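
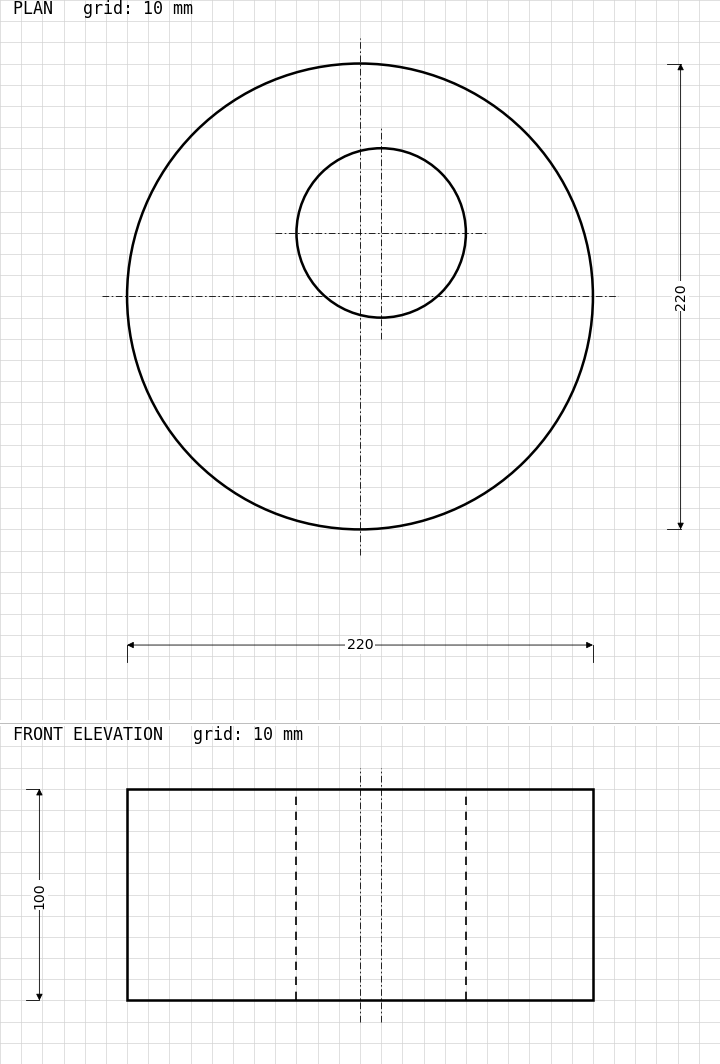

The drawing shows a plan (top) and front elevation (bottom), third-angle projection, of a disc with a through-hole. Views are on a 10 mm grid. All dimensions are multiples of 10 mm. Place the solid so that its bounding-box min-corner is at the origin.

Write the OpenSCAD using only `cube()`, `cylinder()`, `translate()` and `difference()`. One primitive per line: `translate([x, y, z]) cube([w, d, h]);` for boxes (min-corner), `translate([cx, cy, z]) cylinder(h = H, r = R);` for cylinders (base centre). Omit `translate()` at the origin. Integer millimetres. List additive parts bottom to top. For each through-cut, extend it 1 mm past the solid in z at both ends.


difference() {
  translate([110, 110, 0]) cylinder(h = 100, r = 110);
  translate([120, 140, -1]) cylinder(h = 102, r = 40);
}


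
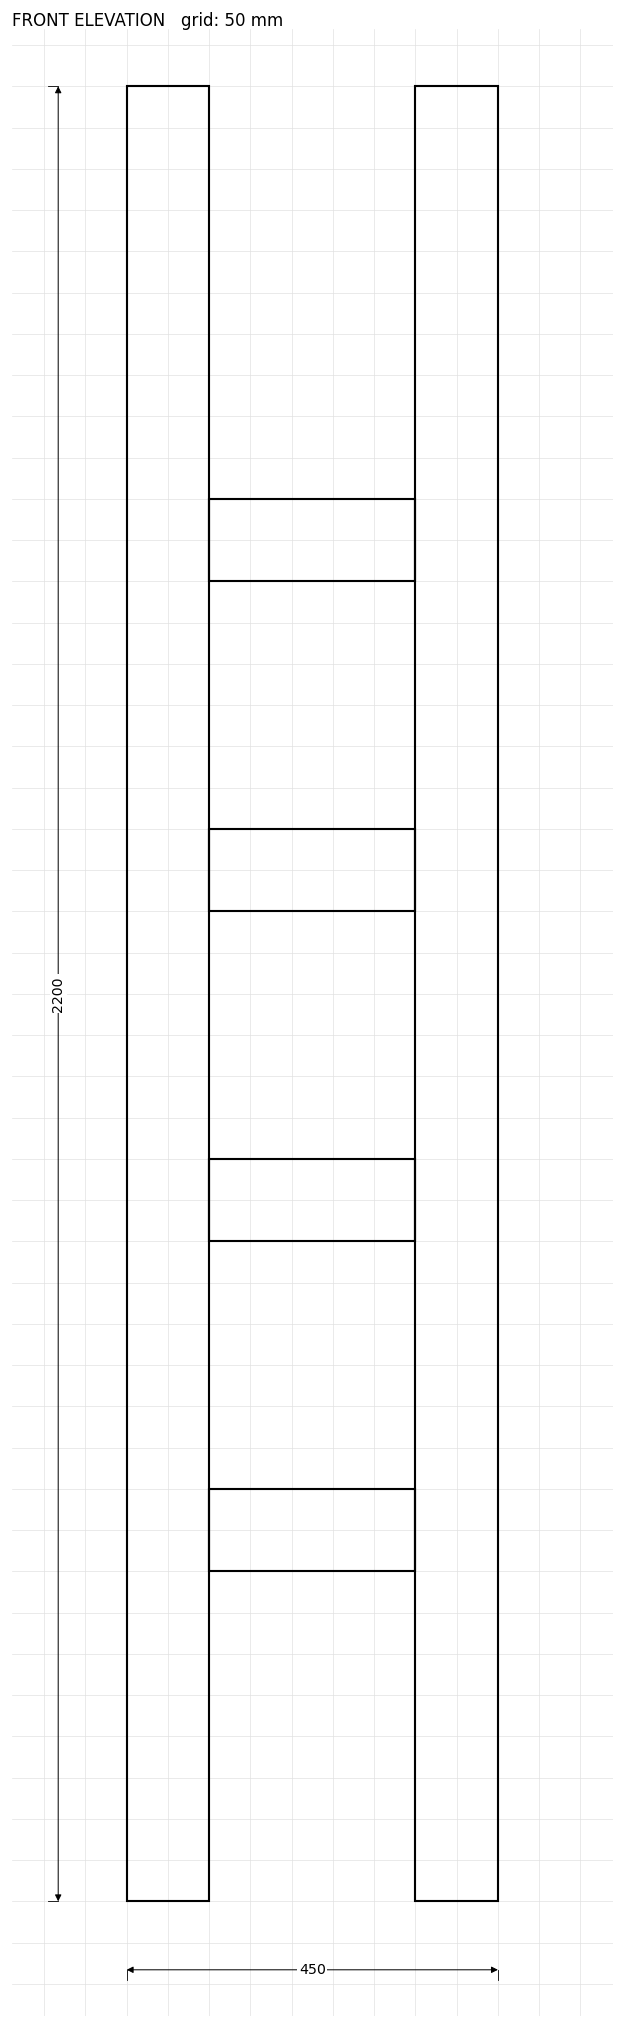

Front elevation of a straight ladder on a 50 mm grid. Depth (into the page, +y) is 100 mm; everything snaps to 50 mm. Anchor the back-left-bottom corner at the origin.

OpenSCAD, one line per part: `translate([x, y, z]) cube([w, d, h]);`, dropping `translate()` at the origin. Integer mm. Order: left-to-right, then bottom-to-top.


cube([100, 100, 2200]);
translate([100, 0, 400]) cube([250, 100, 100]);
translate([100, 0, 800]) cube([250, 100, 100]);
translate([100, 0, 1200]) cube([250, 100, 100]);
translate([100, 0, 1600]) cube([250, 100, 100]);
translate([350, 0, 0]) cube([100, 100, 2200]);


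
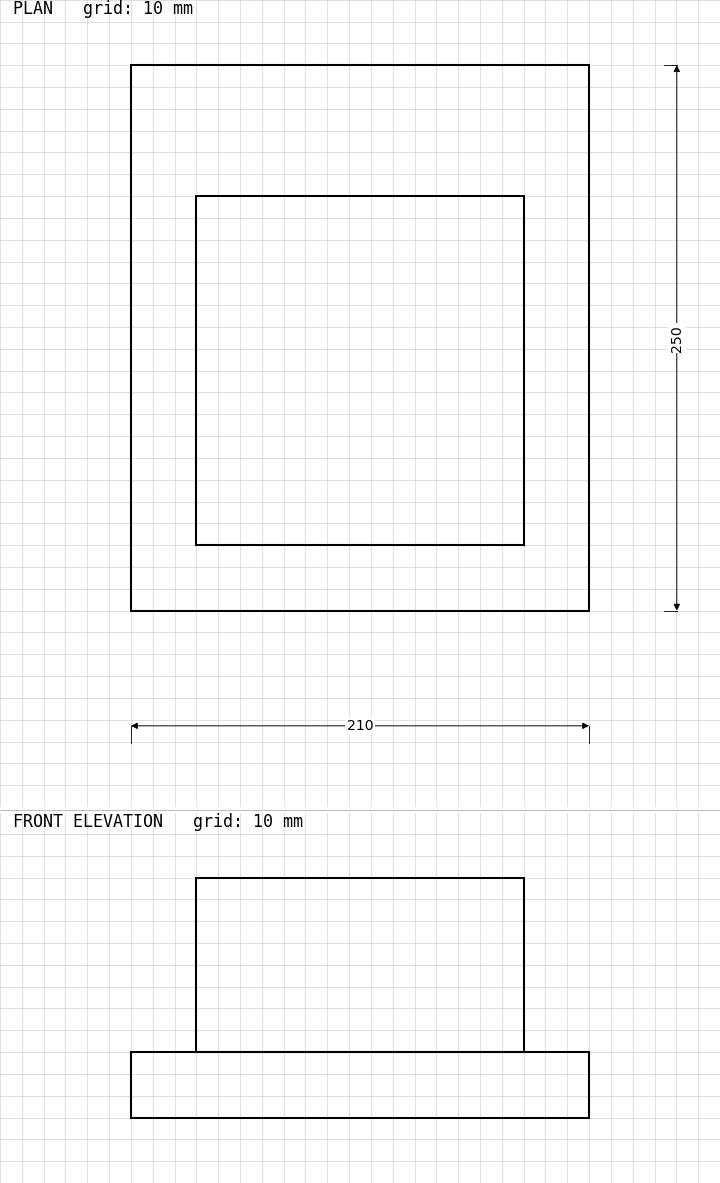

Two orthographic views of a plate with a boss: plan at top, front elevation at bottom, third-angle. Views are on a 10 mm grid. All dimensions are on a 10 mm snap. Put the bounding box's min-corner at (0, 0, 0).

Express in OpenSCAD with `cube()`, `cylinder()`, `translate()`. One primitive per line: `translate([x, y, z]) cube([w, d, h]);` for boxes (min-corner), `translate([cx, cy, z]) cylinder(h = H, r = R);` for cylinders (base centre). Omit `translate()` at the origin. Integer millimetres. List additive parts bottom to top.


cube([210, 250, 30]);
translate([30, 30, 30]) cube([150, 160, 80]);


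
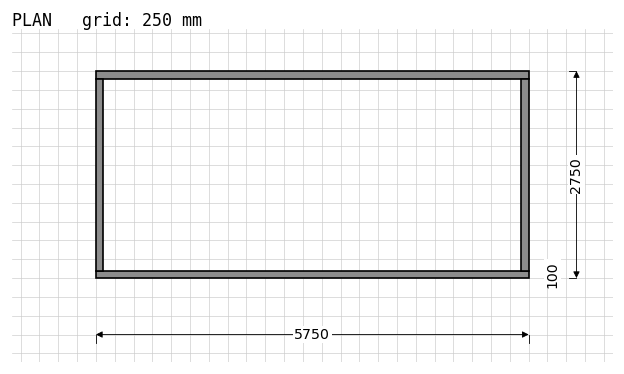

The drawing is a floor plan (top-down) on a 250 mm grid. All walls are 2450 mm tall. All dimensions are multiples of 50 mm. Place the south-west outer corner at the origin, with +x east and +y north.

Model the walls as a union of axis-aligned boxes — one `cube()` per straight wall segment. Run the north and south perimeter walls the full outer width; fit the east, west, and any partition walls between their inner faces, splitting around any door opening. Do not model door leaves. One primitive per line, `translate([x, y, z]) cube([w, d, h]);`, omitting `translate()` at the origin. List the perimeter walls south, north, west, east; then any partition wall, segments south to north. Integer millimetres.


cube([5750, 100, 2450]);
translate([0, 2650, 0]) cube([5750, 100, 2450]);
translate([0, 100, 0]) cube([100, 2550, 2450]);
translate([5650, 100, 0]) cube([100, 2550, 2450]);


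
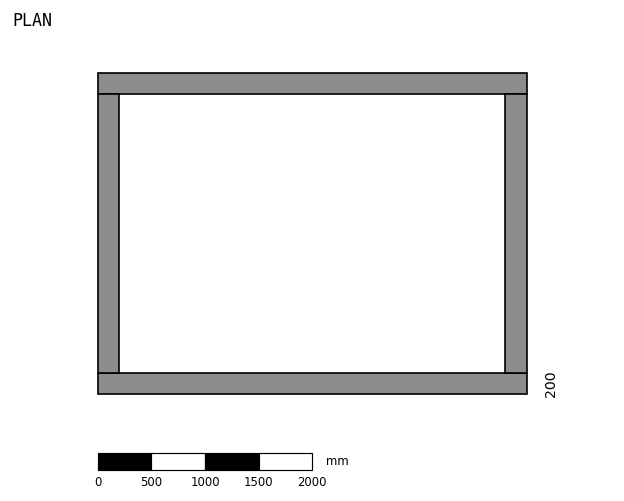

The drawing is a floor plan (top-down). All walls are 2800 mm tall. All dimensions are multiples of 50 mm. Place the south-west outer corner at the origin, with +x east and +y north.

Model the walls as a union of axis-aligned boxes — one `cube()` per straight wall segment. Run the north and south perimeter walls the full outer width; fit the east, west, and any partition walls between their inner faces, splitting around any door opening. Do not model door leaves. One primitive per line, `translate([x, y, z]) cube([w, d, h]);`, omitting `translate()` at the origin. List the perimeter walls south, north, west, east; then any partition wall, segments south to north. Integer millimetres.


cube([4000, 200, 2800]);
translate([0, 2800, 0]) cube([4000, 200, 2800]);
translate([0, 200, 0]) cube([200, 2600, 2800]);
translate([3800, 200, 0]) cube([200, 2600, 2800]);


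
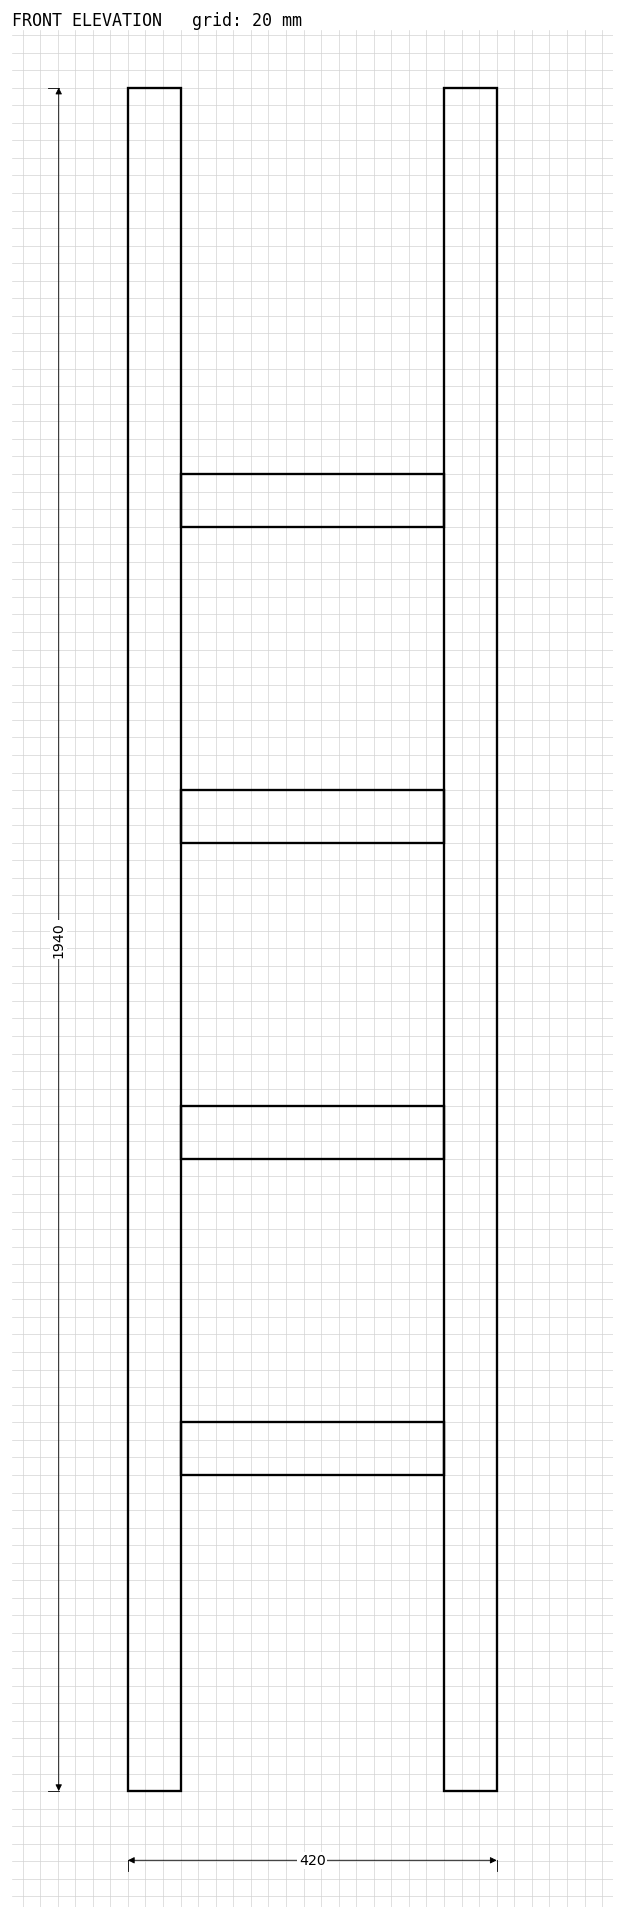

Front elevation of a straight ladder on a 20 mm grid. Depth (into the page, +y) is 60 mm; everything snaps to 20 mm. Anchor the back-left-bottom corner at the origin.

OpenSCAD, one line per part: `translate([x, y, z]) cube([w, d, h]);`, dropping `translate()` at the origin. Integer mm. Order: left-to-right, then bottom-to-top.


cube([60, 60, 1940]);
translate([60, 0, 360]) cube([300, 60, 60]);
translate([60, 0, 720]) cube([300, 60, 60]);
translate([60, 0, 1080]) cube([300, 60, 60]);
translate([60, 0, 1440]) cube([300, 60, 60]);
translate([360, 0, 0]) cube([60, 60, 1940]);


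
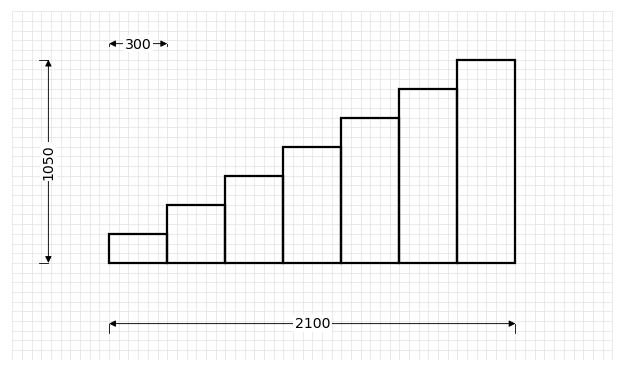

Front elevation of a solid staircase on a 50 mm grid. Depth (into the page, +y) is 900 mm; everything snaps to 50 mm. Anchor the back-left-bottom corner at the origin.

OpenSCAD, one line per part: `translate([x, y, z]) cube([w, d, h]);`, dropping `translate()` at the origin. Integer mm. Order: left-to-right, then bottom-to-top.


cube([300, 900, 150]);
translate([300, 0, 0]) cube([300, 900, 300]);
translate([600, 0, 0]) cube([300, 900, 450]);
translate([900, 0, 0]) cube([300, 900, 600]);
translate([1200, 0, 0]) cube([300, 900, 750]);
translate([1500, 0, 0]) cube([300, 900, 900]);
translate([1800, 0, 0]) cube([300, 900, 1050]);


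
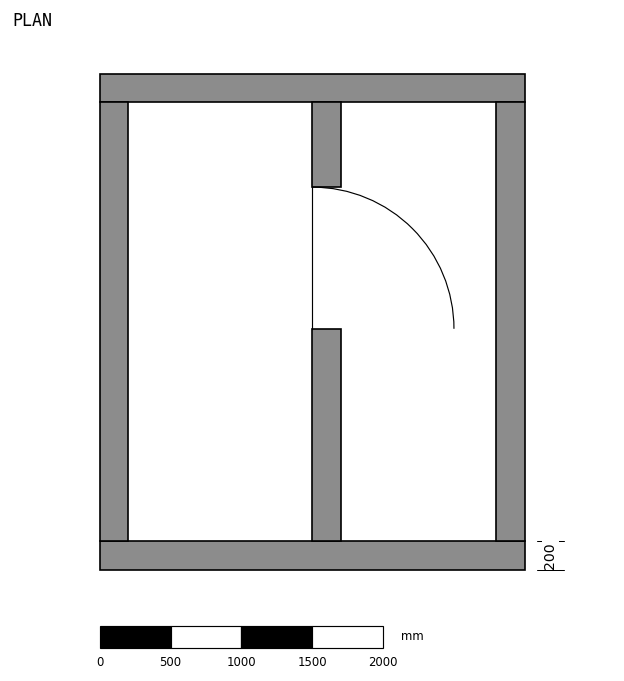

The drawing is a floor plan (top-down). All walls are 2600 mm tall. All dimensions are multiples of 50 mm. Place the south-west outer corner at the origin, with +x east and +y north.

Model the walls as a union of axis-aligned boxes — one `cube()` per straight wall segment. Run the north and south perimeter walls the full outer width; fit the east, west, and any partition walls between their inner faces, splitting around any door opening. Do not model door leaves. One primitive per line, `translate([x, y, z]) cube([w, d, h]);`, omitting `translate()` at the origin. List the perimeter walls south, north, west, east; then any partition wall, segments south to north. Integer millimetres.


cube([3000, 200, 2600]);
translate([0, 3300, 0]) cube([3000, 200, 2600]);
translate([0, 200, 0]) cube([200, 3100, 2600]);
translate([2800, 200, 0]) cube([200, 3100, 2600]);
translate([1500, 200, 0]) cube([200, 1500, 2600]);
translate([1500, 2700, 0]) cube([200, 600, 2600]);


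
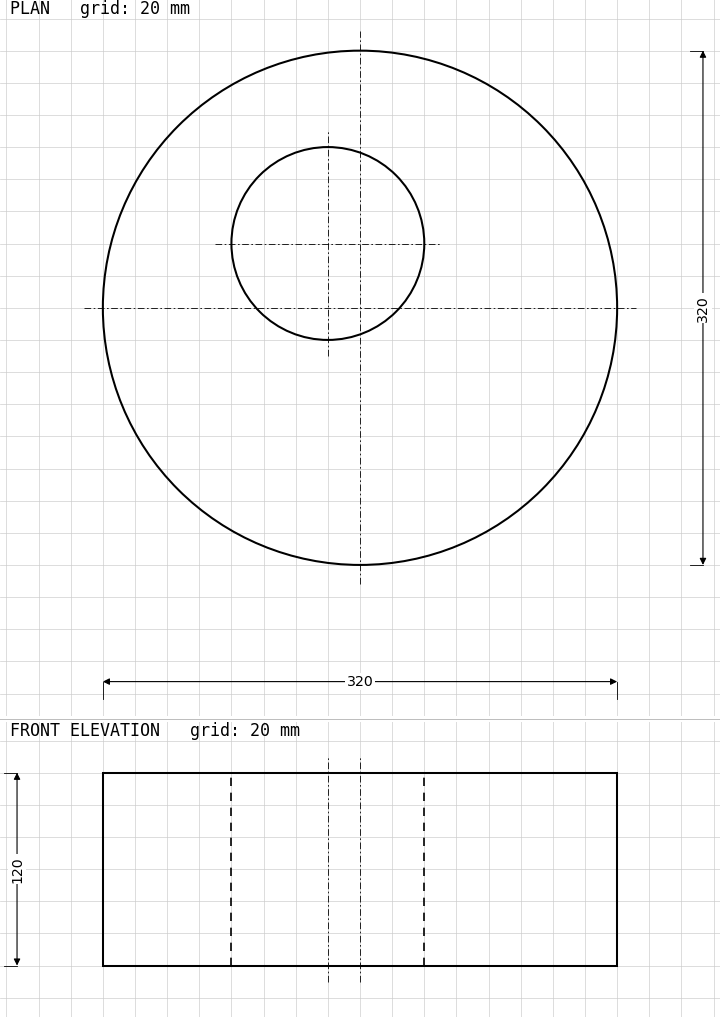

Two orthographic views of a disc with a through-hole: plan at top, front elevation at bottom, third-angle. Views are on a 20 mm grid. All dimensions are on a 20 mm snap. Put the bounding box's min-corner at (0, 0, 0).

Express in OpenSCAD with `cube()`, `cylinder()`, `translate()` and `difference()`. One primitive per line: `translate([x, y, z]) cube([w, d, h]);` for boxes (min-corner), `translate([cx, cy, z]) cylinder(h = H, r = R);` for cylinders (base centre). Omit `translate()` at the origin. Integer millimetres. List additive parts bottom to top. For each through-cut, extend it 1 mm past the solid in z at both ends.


difference() {
  translate([160, 160, 0]) cylinder(h = 120, r = 160);
  translate([140, 200, -1]) cylinder(h = 122, r = 60);
}


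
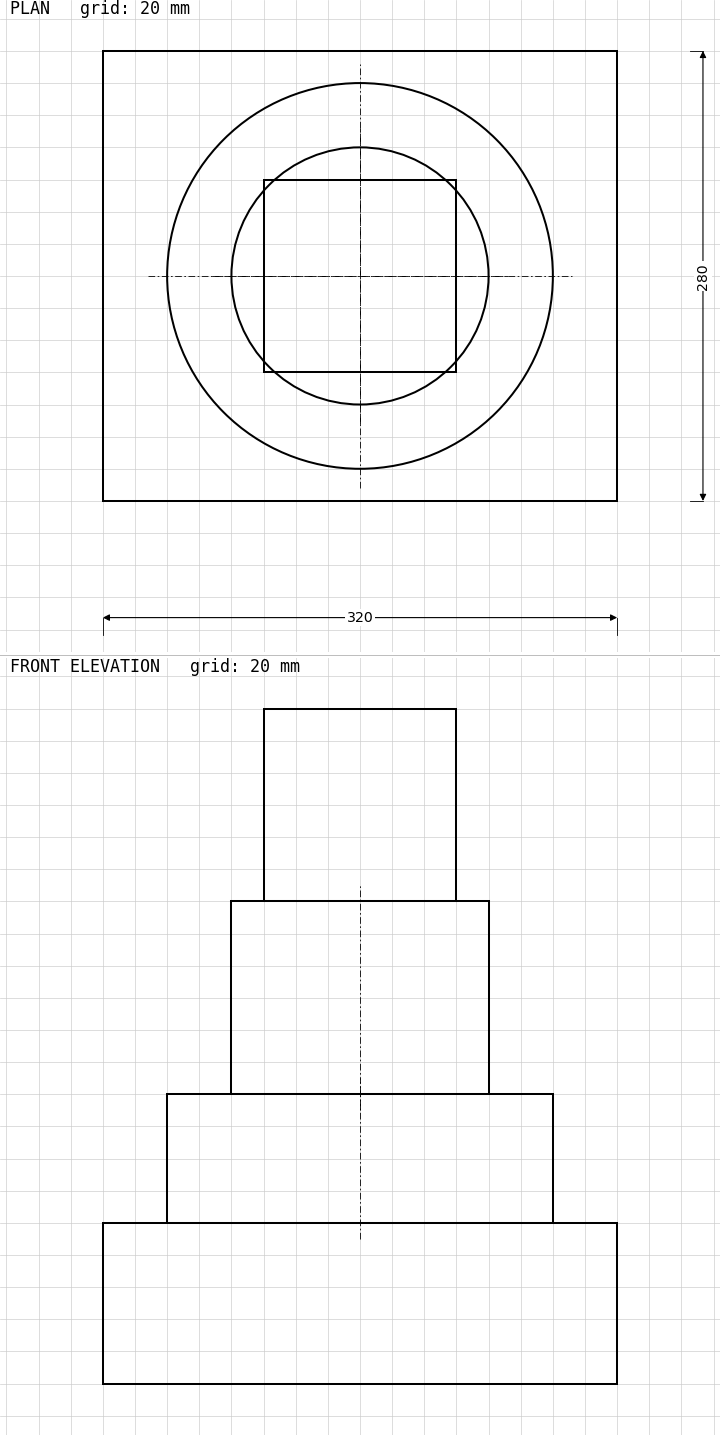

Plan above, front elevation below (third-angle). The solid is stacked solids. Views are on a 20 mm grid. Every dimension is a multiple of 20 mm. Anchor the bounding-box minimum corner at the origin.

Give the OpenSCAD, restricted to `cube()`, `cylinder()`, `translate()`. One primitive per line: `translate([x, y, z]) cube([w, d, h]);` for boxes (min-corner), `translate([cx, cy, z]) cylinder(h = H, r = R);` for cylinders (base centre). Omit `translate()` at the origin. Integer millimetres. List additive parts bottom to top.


cube([320, 280, 100]);
translate([160, 140, 100]) cylinder(h = 80, r = 120);
translate([160, 140, 180]) cylinder(h = 120, r = 80);
translate([100, 80, 300]) cube([120, 120, 120]);


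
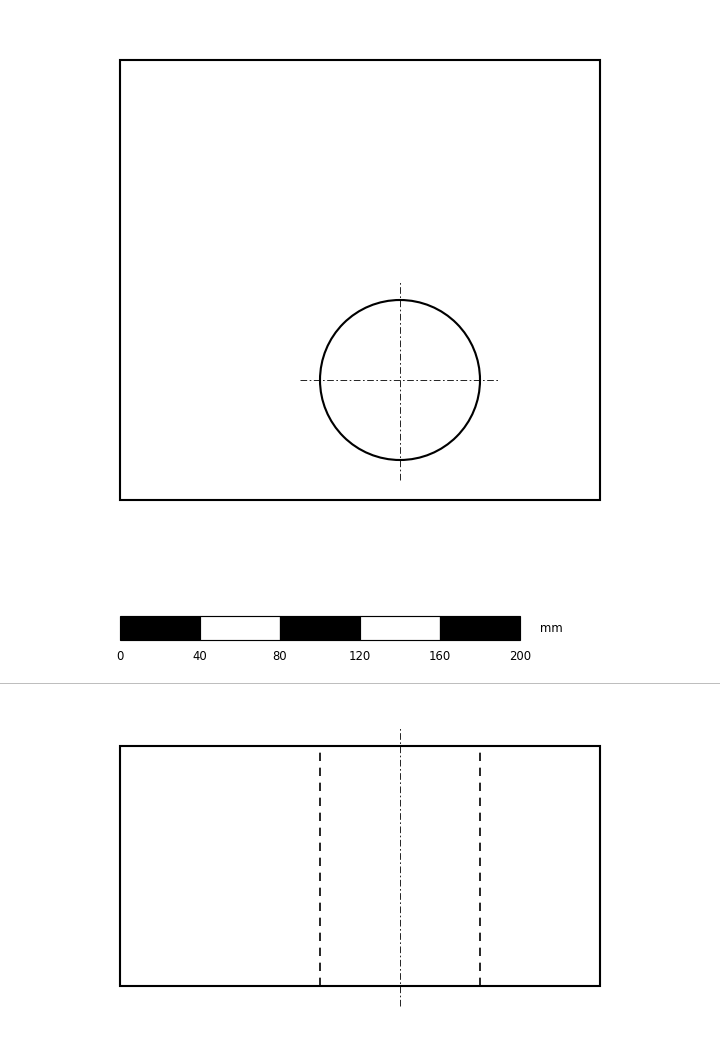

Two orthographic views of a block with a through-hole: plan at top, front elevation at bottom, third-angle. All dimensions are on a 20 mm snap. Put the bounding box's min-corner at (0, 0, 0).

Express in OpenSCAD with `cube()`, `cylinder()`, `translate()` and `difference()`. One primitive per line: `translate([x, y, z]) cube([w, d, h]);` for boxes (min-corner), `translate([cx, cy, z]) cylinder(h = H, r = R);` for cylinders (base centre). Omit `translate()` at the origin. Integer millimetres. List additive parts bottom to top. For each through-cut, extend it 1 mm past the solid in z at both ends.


difference() {
  cube([240, 220, 120]);
  translate([140, 60, -1]) cylinder(h = 122, r = 40);
}


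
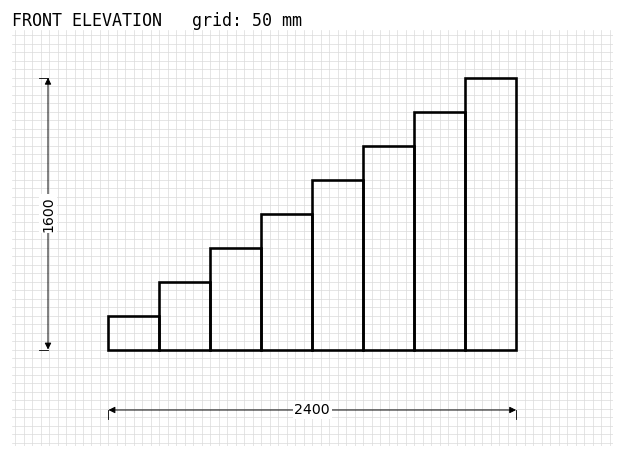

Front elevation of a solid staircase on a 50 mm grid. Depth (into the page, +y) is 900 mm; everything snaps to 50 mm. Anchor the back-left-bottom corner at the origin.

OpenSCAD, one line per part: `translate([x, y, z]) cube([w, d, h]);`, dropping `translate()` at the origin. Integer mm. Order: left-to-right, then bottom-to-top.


cube([300, 900, 200]);
translate([300, 0, 0]) cube([300, 900, 400]);
translate([600, 0, 0]) cube([300, 900, 600]);
translate([900, 0, 0]) cube([300, 900, 800]);
translate([1200, 0, 0]) cube([300, 900, 1000]);
translate([1500, 0, 0]) cube([300, 900, 1200]);
translate([1800, 0, 0]) cube([300, 900, 1400]);
translate([2100, 0, 0]) cube([300, 900, 1600]);


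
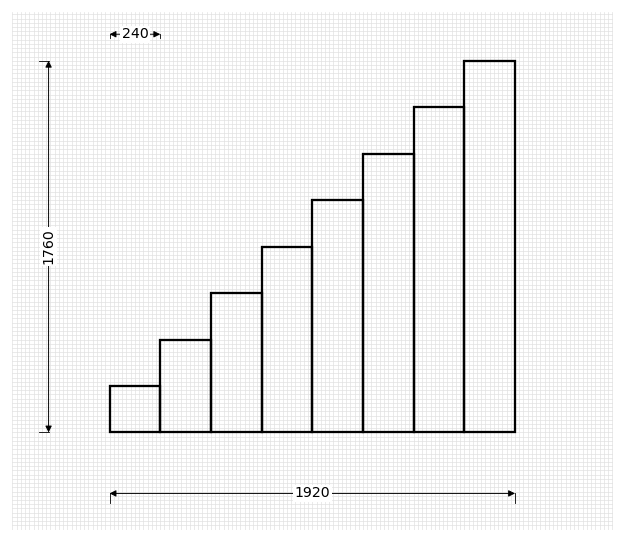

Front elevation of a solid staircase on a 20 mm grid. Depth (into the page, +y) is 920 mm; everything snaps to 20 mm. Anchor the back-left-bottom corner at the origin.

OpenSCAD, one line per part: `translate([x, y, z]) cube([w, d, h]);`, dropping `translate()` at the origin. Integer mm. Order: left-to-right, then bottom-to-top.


cube([240, 920, 220]);
translate([240, 0, 0]) cube([240, 920, 440]);
translate([480, 0, 0]) cube([240, 920, 660]);
translate([720, 0, 0]) cube([240, 920, 880]);
translate([960, 0, 0]) cube([240, 920, 1100]);
translate([1200, 0, 0]) cube([240, 920, 1320]);
translate([1440, 0, 0]) cube([240, 920, 1540]);
translate([1680, 0, 0]) cube([240, 920, 1760]);


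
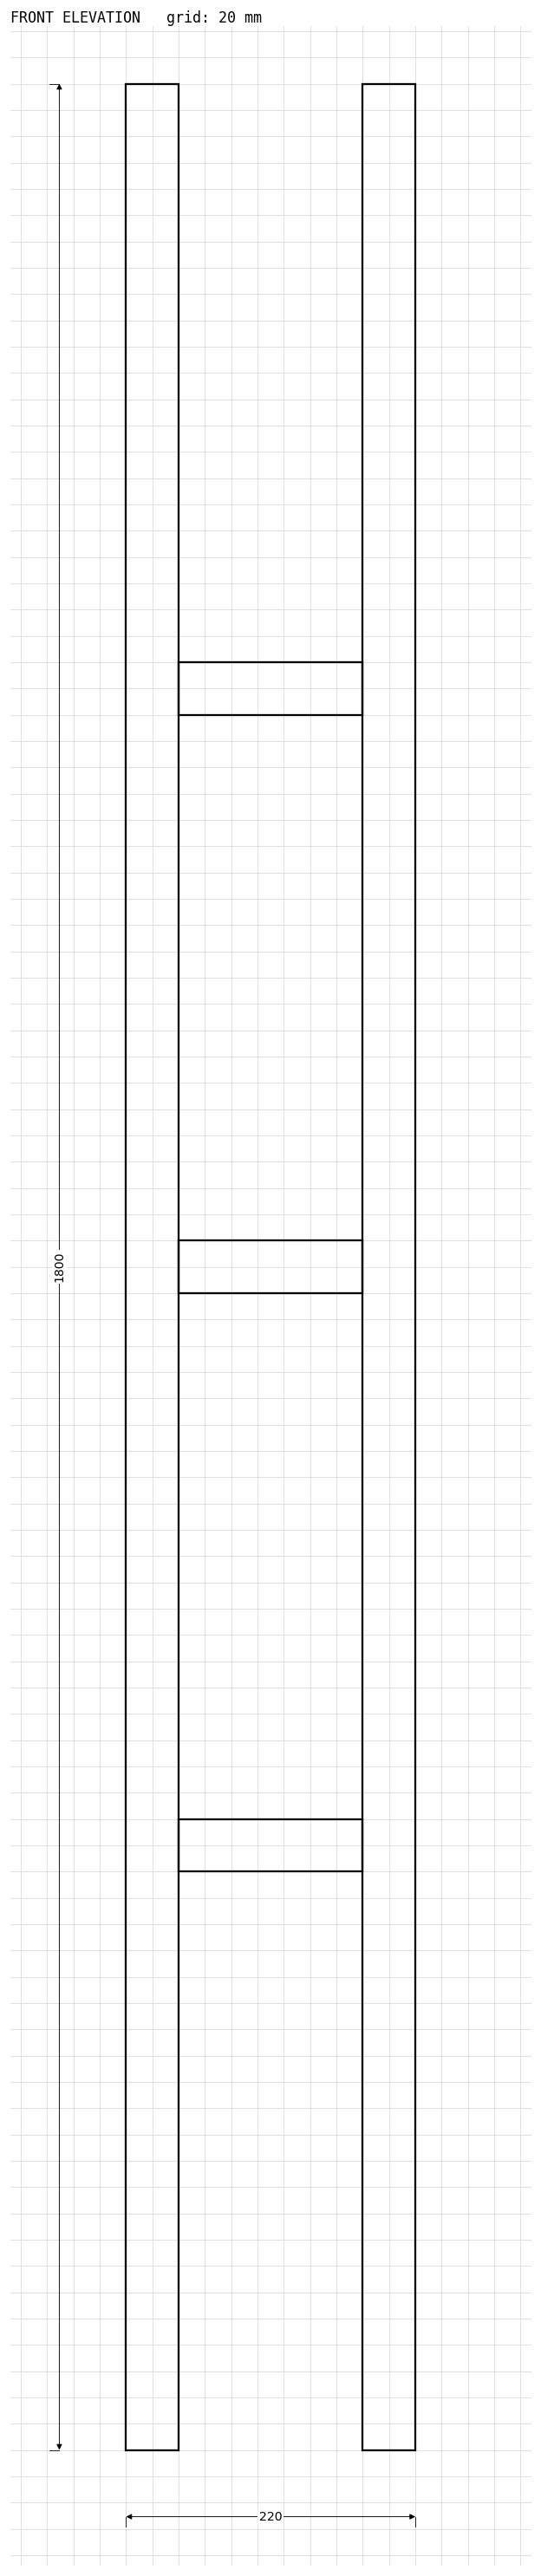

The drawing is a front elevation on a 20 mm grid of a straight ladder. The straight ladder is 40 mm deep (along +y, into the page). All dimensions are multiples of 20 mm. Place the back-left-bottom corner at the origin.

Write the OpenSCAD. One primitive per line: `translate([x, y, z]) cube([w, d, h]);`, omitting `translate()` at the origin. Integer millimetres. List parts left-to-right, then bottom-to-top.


cube([40, 40, 1800]);
translate([40, 0, 440]) cube([140, 40, 40]);
translate([40, 0, 880]) cube([140, 40, 40]);
translate([40, 0, 1320]) cube([140, 40, 40]);
translate([180, 0, 0]) cube([40, 40, 1800]);


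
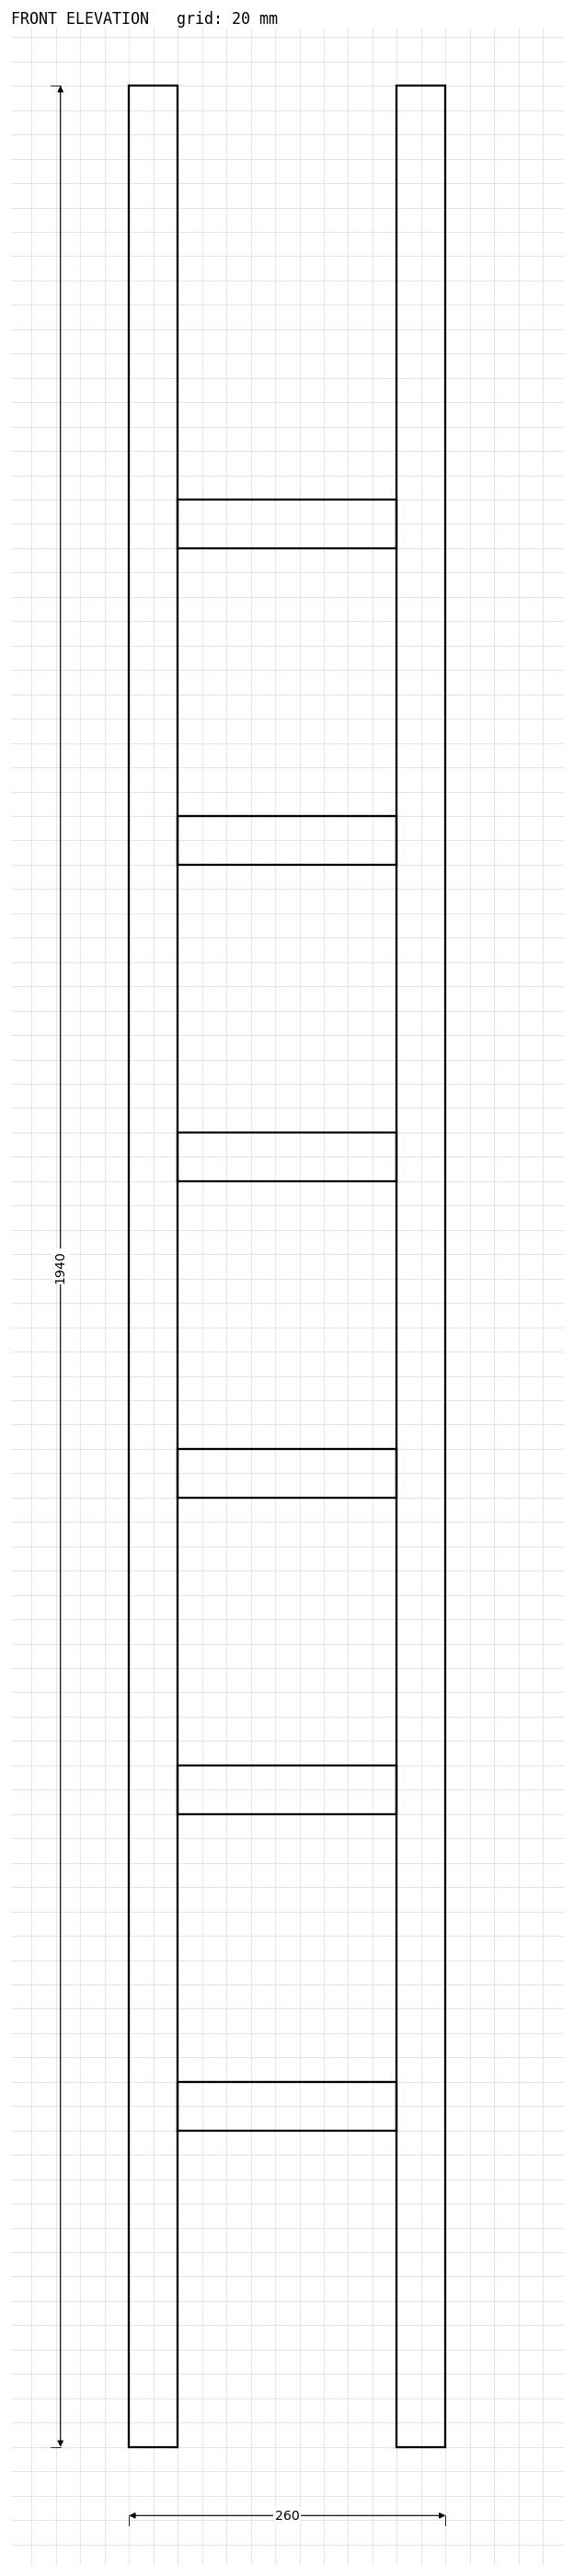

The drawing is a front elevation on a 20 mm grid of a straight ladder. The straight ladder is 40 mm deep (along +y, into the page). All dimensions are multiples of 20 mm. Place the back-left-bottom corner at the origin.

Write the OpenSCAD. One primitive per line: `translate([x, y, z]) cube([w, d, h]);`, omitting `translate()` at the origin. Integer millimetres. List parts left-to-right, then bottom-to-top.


cube([40, 40, 1940]);
translate([40, 0, 260]) cube([180, 40, 40]);
translate([40, 0, 520]) cube([180, 40, 40]);
translate([40, 0, 780]) cube([180, 40, 40]);
translate([40, 0, 1040]) cube([180, 40, 40]);
translate([40, 0, 1300]) cube([180, 40, 40]);
translate([40, 0, 1560]) cube([180, 40, 40]);
translate([220, 0, 0]) cube([40, 40, 1940]);


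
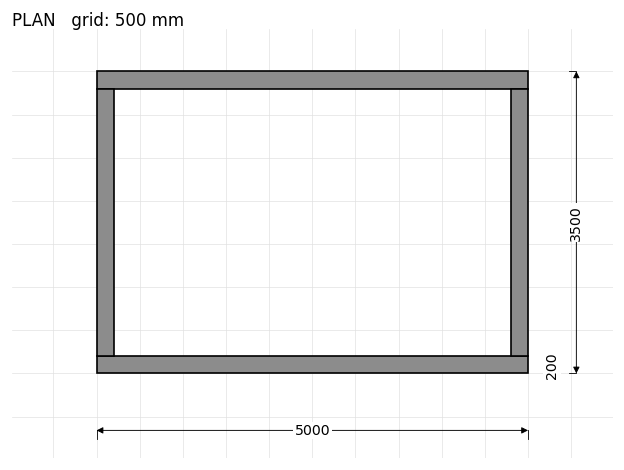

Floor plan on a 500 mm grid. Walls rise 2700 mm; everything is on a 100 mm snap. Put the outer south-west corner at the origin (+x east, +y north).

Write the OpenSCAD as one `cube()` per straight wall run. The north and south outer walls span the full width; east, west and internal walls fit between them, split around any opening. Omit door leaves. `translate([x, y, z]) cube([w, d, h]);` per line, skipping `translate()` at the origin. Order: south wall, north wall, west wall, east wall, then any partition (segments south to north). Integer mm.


cube([5000, 200, 2700]);
translate([0, 3300, 0]) cube([5000, 200, 2700]);
translate([0, 200, 0]) cube([200, 3100, 2700]);
translate([4800, 200, 0]) cube([200, 3100, 2700]);


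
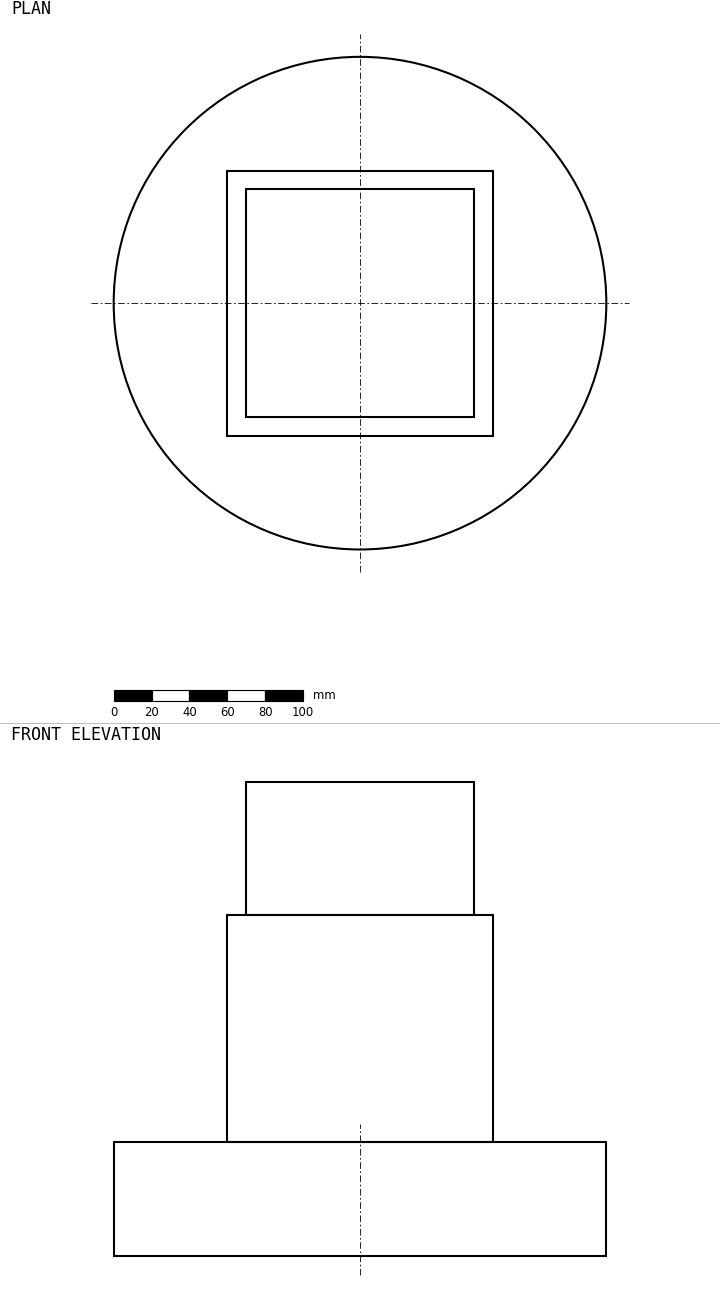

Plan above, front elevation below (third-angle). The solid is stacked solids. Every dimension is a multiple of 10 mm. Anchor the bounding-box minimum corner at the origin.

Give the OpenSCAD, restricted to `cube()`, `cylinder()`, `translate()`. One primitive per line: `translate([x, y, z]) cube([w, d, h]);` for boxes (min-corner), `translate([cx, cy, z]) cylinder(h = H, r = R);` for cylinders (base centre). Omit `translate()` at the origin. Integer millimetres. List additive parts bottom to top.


translate([130, 130, 0]) cylinder(h = 60, r = 130);
translate([60, 60, 60]) cube([140, 140, 120]);
translate([70, 70, 180]) cube([120, 120, 70]);


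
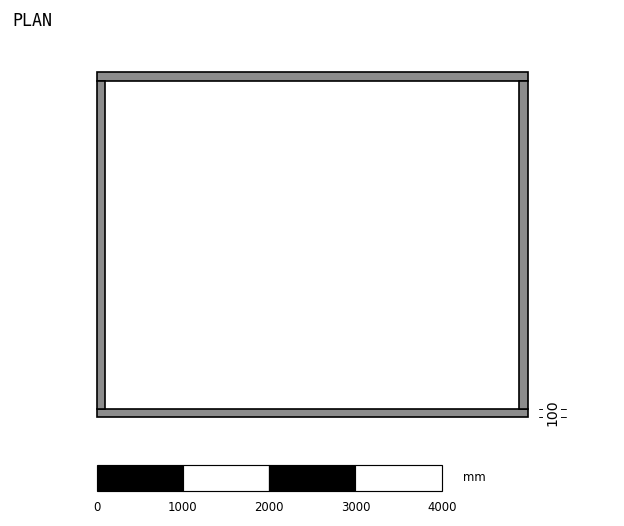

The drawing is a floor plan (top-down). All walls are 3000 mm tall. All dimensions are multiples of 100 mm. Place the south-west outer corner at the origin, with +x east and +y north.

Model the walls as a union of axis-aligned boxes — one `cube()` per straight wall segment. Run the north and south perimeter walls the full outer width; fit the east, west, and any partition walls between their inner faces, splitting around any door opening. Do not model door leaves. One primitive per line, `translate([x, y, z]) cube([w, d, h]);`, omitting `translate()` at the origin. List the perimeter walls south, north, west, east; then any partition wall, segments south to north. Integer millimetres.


cube([5000, 100, 3000]);
translate([0, 3900, 0]) cube([5000, 100, 3000]);
translate([0, 100, 0]) cube([100, 3800, 3000]);
translate([4900, 100, 0]) cube([100, 3800, 3000]);


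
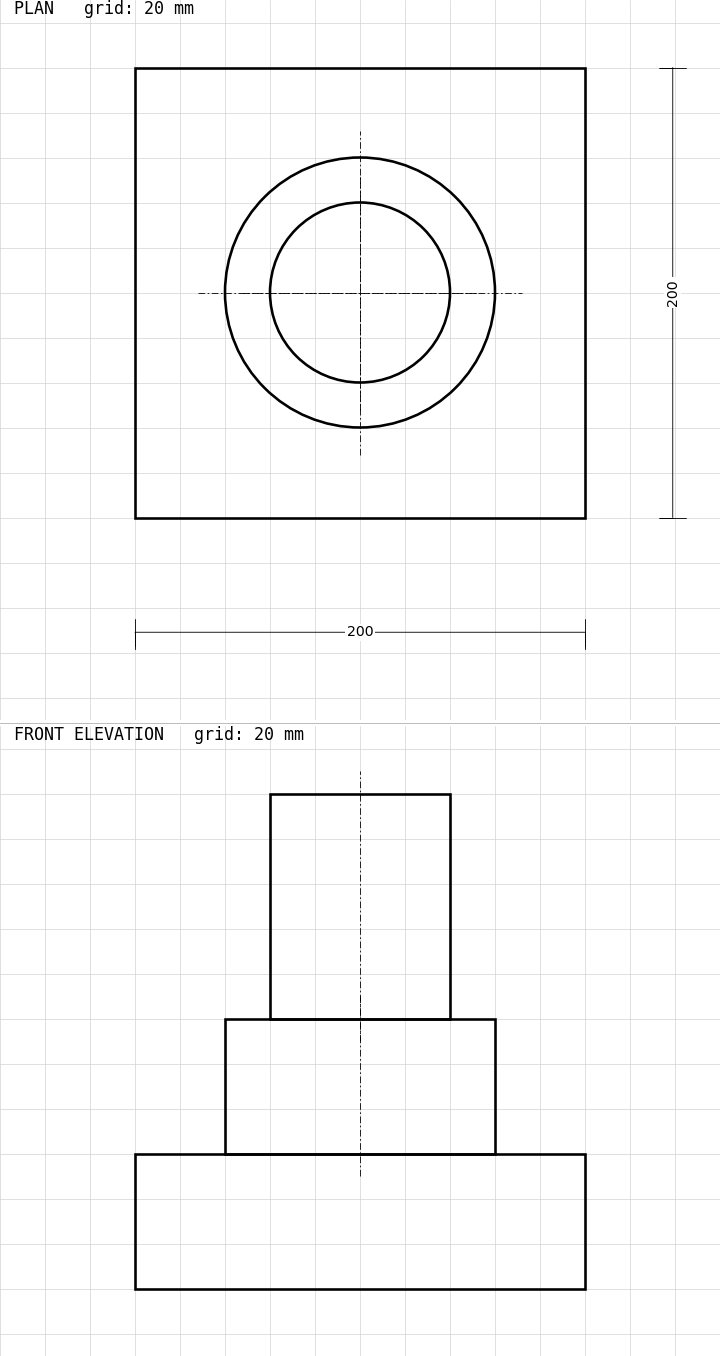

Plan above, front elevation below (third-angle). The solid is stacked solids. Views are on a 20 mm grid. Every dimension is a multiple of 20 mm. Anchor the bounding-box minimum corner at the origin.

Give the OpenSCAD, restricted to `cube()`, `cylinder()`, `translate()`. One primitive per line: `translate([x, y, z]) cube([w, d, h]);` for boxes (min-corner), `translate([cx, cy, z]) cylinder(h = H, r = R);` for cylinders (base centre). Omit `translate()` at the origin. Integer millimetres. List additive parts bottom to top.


cube([200, 200, 60]);
translate([100, 100, 60]) cylinder(h = 60, r = 60);
translate([100, 100, 120]) cylinder(h = 100, r = 40);


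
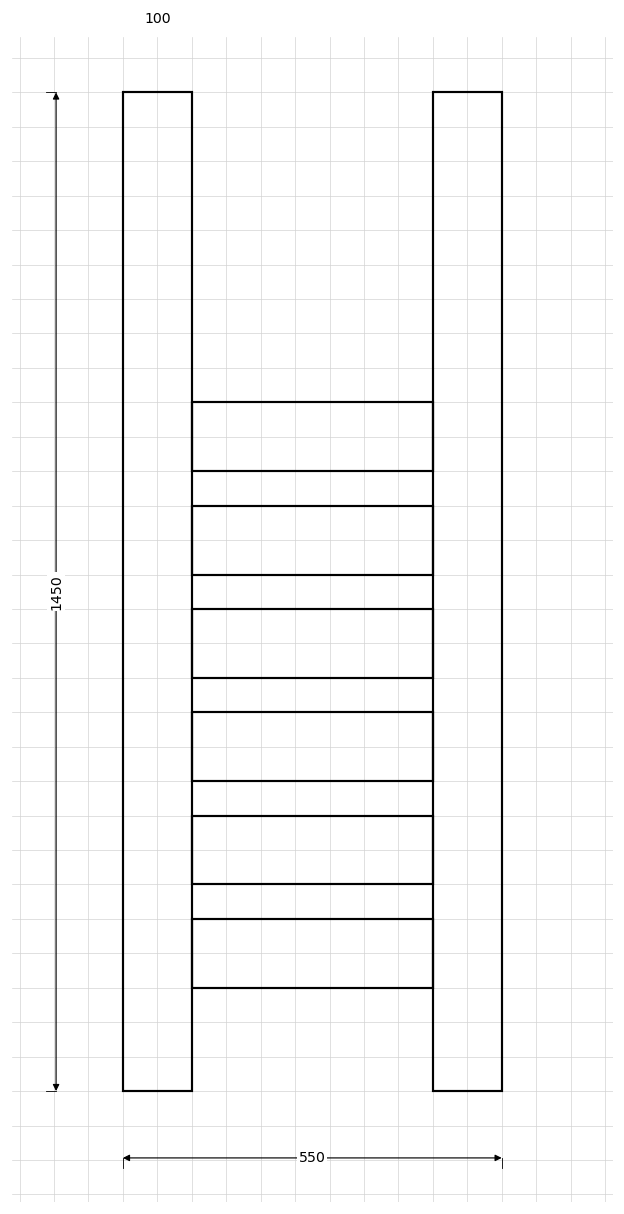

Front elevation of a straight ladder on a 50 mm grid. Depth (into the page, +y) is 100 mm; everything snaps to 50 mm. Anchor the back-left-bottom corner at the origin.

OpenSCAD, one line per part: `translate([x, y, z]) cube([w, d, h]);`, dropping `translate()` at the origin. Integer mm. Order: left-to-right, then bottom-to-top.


cube([100, 100, 1450]);
translate([100, 0, 150]) cube([350, 100, 100]);
translate([100, 0, 300]) cube([350, 100, 100]);
translate([100, 0, 450]) cube([350, 100, 100]);
translate([100, 0, 600]) cube([350, 100, 100]);
translate([100, 0, 750]) cube([350, 100, 100]);
translate([100, 0, 900]) cube([350, 100, 100]);
translate([450, 0, 0]) cube([100, 100, 1450]);


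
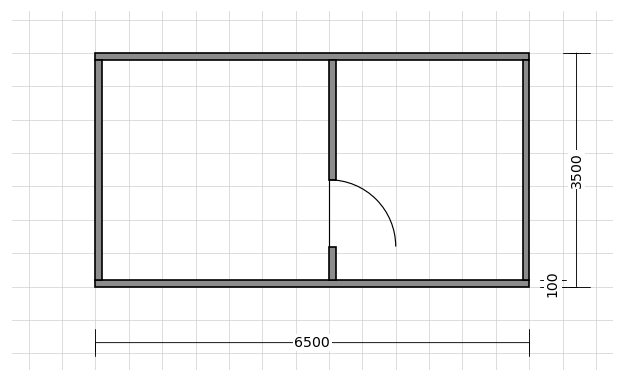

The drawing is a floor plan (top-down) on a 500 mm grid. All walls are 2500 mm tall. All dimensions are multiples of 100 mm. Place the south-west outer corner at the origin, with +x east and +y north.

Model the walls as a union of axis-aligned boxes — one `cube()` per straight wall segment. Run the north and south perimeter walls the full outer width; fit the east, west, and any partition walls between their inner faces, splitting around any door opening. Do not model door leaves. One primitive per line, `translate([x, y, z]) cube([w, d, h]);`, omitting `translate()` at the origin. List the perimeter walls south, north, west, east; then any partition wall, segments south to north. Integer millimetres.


cube([6500, 100, 2500]);
translate([0, 3400, 0]) cube([6500, 100, 2500]);
translate([0, 100, 0]) cube([100, 3300, 2500]);
translate([6400, 100, 0]) cube([100, 3300, 2500]);
translate([3500, 100, 0]) cube([100, 500, 2500]);
translate([3500, 1600, 0]) cube([100, 1800, 2500]);


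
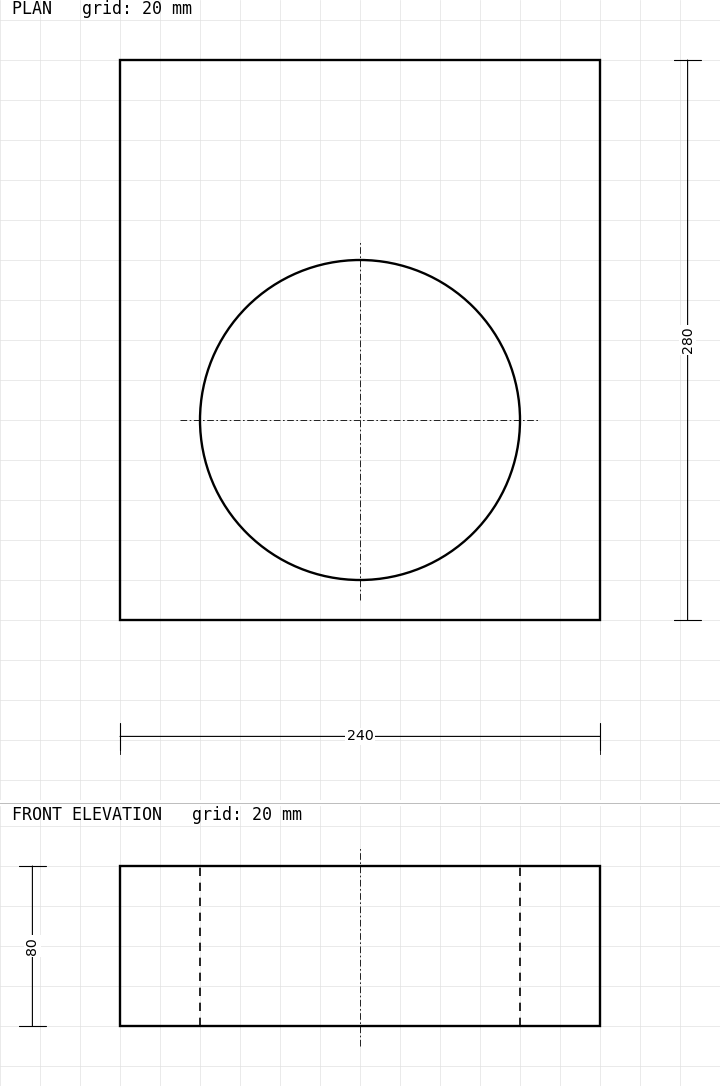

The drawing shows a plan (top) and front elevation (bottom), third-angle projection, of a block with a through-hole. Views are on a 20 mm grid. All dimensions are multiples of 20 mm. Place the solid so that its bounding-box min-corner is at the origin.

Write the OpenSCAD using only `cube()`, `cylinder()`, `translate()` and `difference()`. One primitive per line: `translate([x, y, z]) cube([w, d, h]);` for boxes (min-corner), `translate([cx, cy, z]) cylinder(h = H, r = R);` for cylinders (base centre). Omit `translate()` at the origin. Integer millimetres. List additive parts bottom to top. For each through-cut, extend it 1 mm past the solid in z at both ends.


difference() {
  cube([240, 280, 80]);
  translate([120, 100, -1]) cylinder(h = 82, r = 80);
}


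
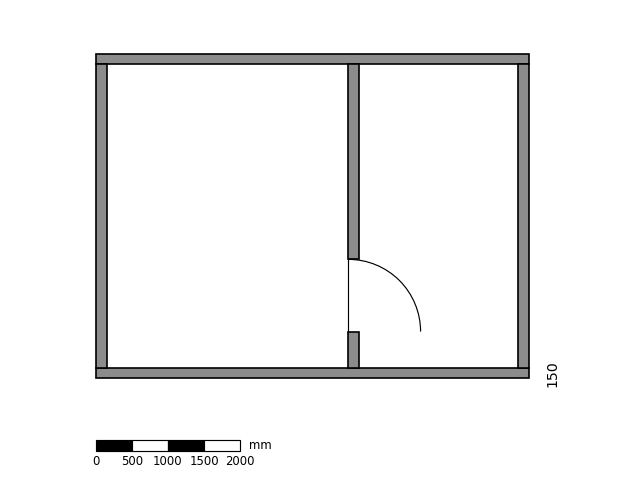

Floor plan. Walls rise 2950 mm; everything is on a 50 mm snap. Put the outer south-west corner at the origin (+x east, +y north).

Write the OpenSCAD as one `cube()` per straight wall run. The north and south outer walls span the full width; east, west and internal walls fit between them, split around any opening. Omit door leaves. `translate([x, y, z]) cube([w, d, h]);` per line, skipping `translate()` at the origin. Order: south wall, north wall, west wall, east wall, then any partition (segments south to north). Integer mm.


cube([6000, 150, 2950]);
translate([0, 4350, 0]) cube([6000, 150, 2950]);
translate([0, 150, 0]) cube([150, 4200, 2950]);
translate([5850, 150, 0]) cube([150, 4200, 2950]);
translate([3500, 150, 0]) cube([150, 500, 2950]);
translate([3500, 1650, 0]) cube([150, 2700, 2950]);


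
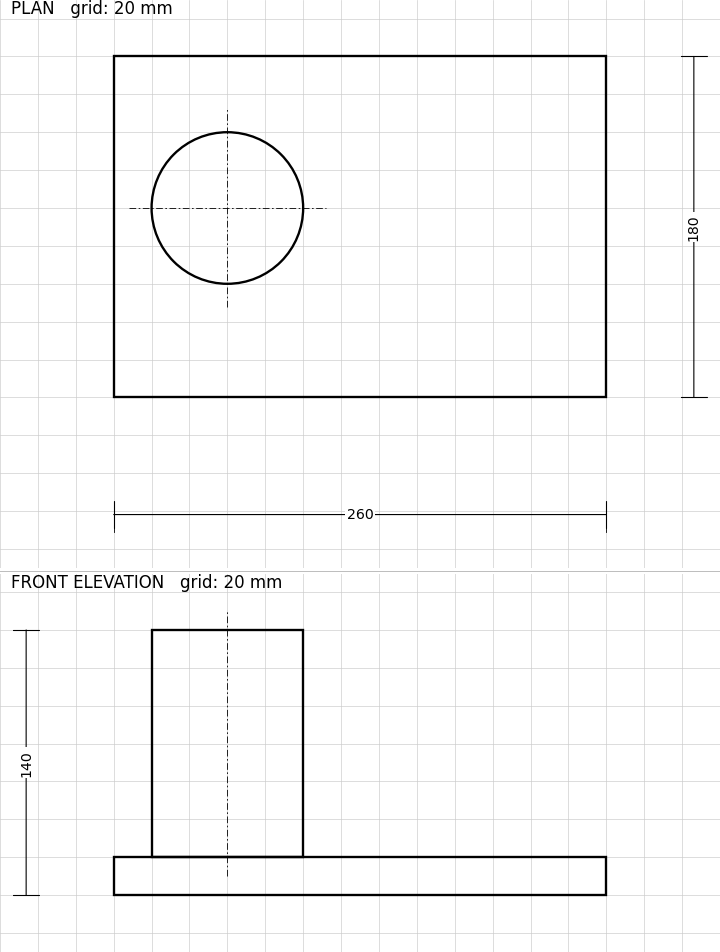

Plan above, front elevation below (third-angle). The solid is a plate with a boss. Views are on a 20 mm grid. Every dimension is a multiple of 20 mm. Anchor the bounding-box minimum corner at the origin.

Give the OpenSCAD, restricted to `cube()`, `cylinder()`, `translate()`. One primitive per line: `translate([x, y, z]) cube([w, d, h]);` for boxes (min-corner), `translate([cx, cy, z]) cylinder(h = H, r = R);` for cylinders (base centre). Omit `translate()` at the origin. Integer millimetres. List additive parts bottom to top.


cube([260, 180, 20]);
translate([60, 100, 20]) cylinder(h = 120, r = 40);


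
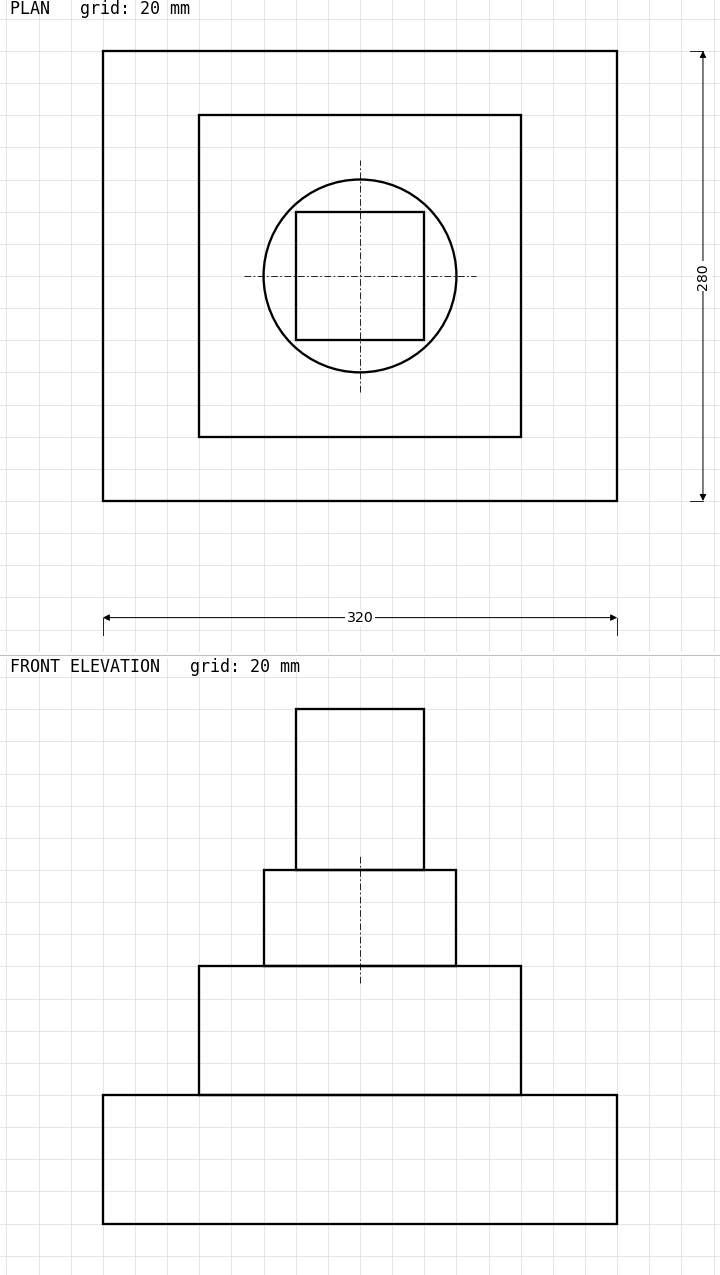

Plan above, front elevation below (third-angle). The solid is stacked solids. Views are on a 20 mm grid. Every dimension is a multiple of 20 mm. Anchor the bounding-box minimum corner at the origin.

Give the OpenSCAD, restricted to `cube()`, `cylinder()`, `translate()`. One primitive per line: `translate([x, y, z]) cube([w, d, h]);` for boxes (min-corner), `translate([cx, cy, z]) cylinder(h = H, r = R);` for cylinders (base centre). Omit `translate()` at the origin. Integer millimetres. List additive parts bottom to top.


cube([320, 280, 80]);
translate([60, 40, 80]) cube([200, 200, 80]);
translate([160, 140, 160]) cylinder(h = 60, r = 60);
translate([120, 100, 220]) cube([80, 80, 100]);


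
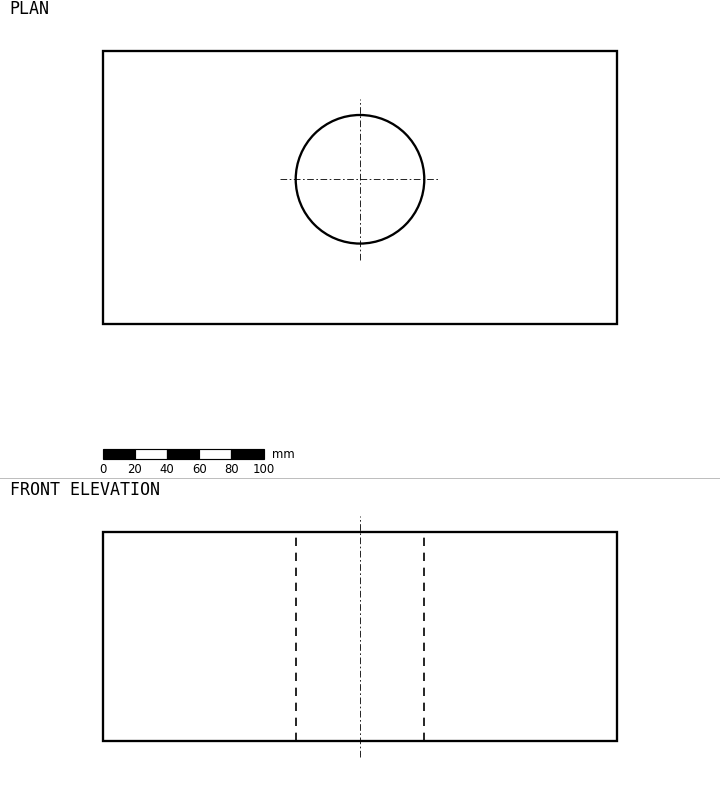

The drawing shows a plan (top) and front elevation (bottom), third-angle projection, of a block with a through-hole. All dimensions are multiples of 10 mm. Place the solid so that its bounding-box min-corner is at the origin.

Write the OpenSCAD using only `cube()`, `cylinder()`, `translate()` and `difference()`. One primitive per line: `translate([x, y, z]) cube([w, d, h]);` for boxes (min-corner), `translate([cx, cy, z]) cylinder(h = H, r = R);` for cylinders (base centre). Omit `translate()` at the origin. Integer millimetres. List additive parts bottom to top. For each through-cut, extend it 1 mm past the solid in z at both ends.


difference() {
  cube([320, 170, 130]);
  translate([160, 90, -1]) cylinder(h = 132, r = 40);
}


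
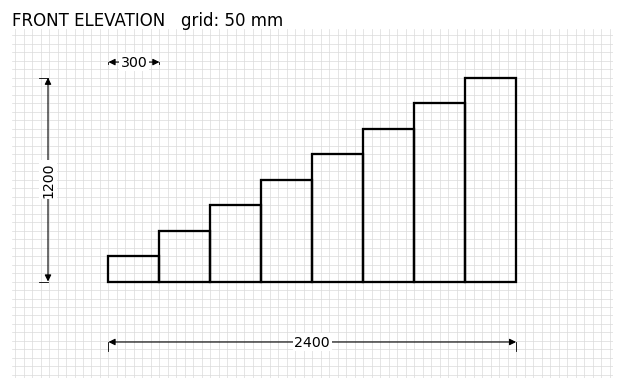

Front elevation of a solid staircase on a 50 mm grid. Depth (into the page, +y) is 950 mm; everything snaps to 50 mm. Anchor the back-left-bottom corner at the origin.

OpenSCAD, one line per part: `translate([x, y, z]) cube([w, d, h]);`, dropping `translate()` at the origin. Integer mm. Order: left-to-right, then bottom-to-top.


cube([300, 950, 150]);
translate([300, 0, 0]) cube([300, 950, 300]);
translate([600, 0, 0]) cube([300, 950, 450]);
translate([900, 0, 0]) cube([300, 950, 600]);
translate([1200, 0, 0]) cube([300, 950, 750]);
translate([1500, 0, 0]) cube([300, 950, 900]);
translate([1800, 0, 0]) cube([300, 950, 1050]);
translate([2100, 0, 0]) cube([300, 950, 1200]);


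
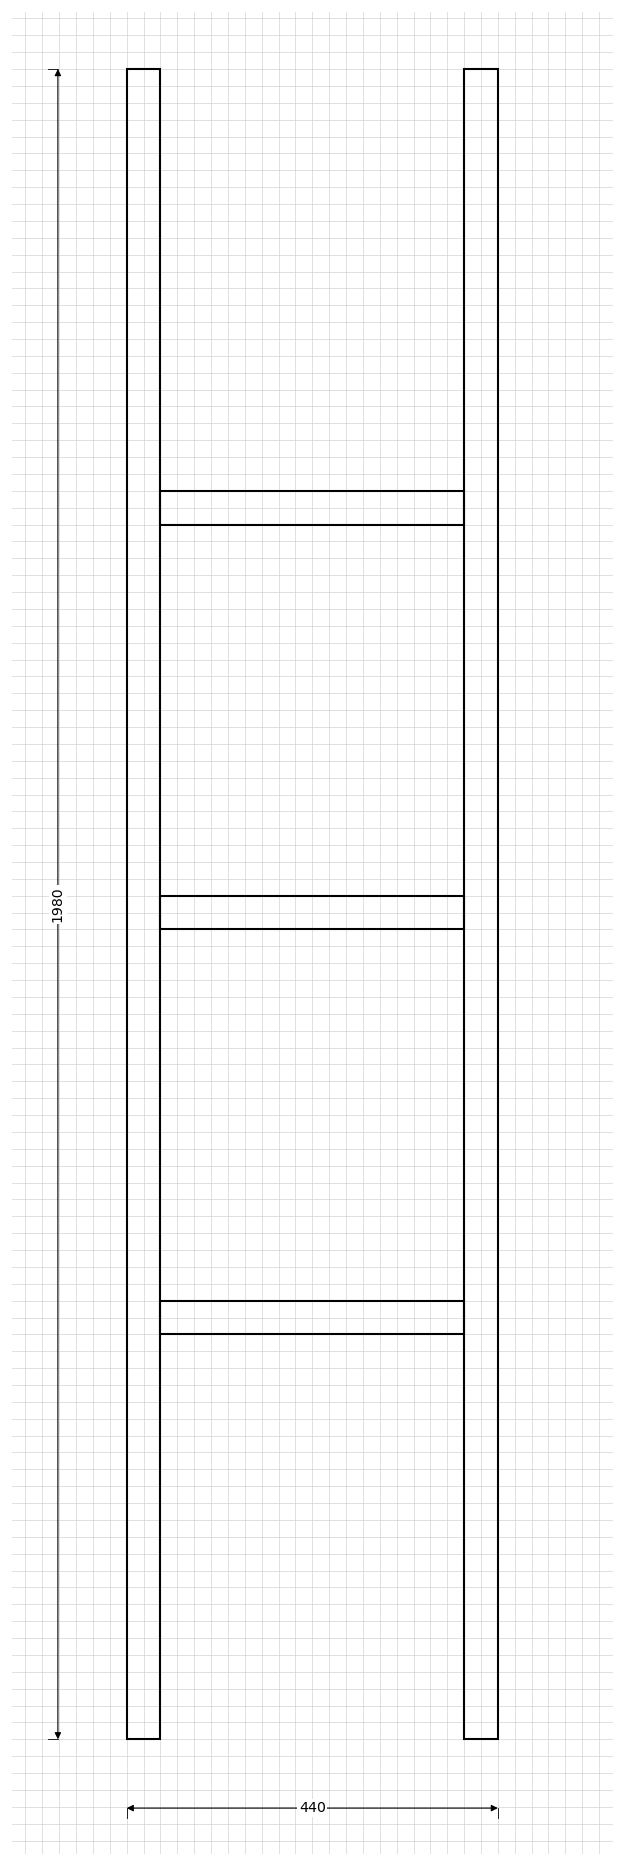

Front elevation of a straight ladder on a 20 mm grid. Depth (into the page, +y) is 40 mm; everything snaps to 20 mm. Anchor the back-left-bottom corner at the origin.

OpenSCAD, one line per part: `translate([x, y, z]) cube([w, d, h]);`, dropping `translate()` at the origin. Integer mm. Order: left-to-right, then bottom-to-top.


cube([40, 40, 1980]);
translate([40, 0, 480]) cube([360, 40, 40]);
translate([40, 0, 960]) cube([360, 40, 40]);
translate([40, 0, 1440]) cube([360, 40, 40]);
translate([400, 0, 0]) cube([40, 40, 1980]);


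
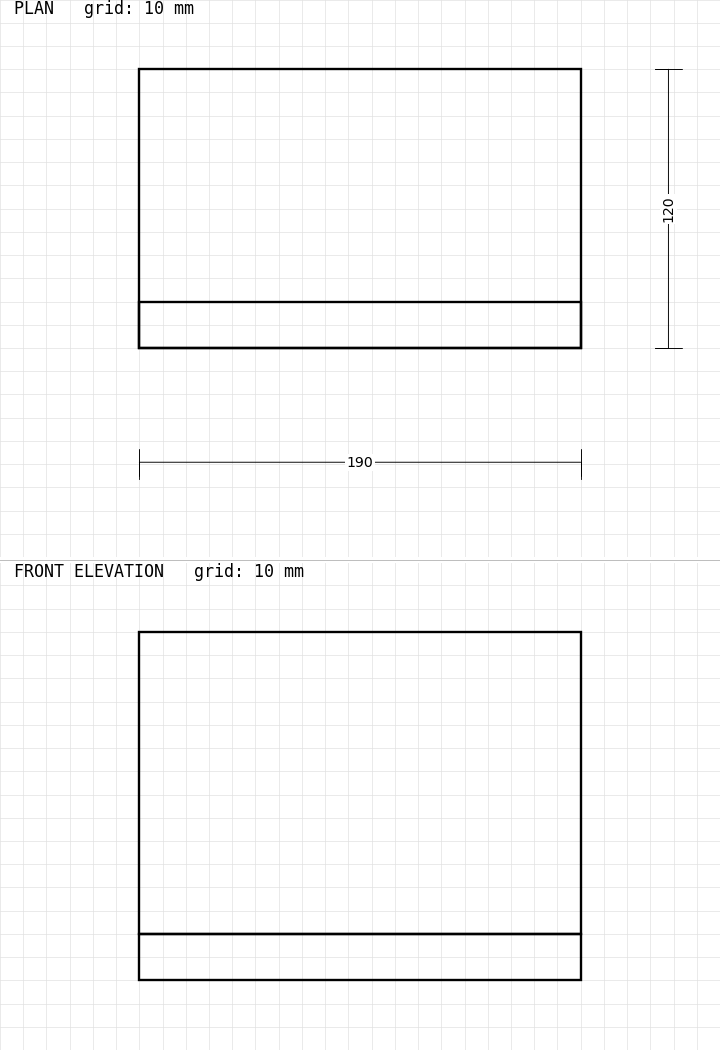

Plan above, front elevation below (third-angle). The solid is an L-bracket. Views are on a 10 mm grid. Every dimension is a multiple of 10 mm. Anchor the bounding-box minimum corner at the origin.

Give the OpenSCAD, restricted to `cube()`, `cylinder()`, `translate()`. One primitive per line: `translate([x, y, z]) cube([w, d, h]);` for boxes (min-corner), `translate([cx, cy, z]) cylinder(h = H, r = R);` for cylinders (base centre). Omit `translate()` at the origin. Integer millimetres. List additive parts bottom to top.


cube([190, 120, 20]);
translate([0, 0, 20]) cube([190, 20, 130]);


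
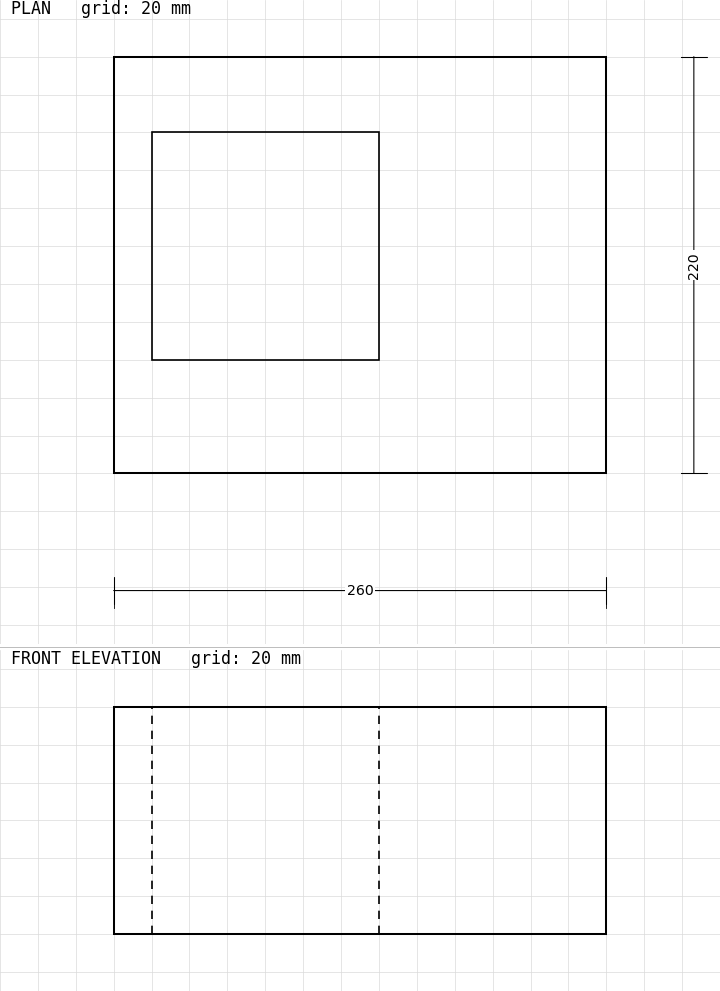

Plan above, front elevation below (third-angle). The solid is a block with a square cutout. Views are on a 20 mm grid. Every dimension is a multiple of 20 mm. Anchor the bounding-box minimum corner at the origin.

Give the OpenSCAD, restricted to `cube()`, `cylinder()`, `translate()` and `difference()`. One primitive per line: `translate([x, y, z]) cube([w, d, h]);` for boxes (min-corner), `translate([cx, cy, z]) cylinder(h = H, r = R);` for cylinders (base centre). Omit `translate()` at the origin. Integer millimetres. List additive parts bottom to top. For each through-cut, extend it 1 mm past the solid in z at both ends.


difference() {
  cube([260, 220, 120]);
  translate([20, 60, -1]) cube([120, 120, 122]);
}


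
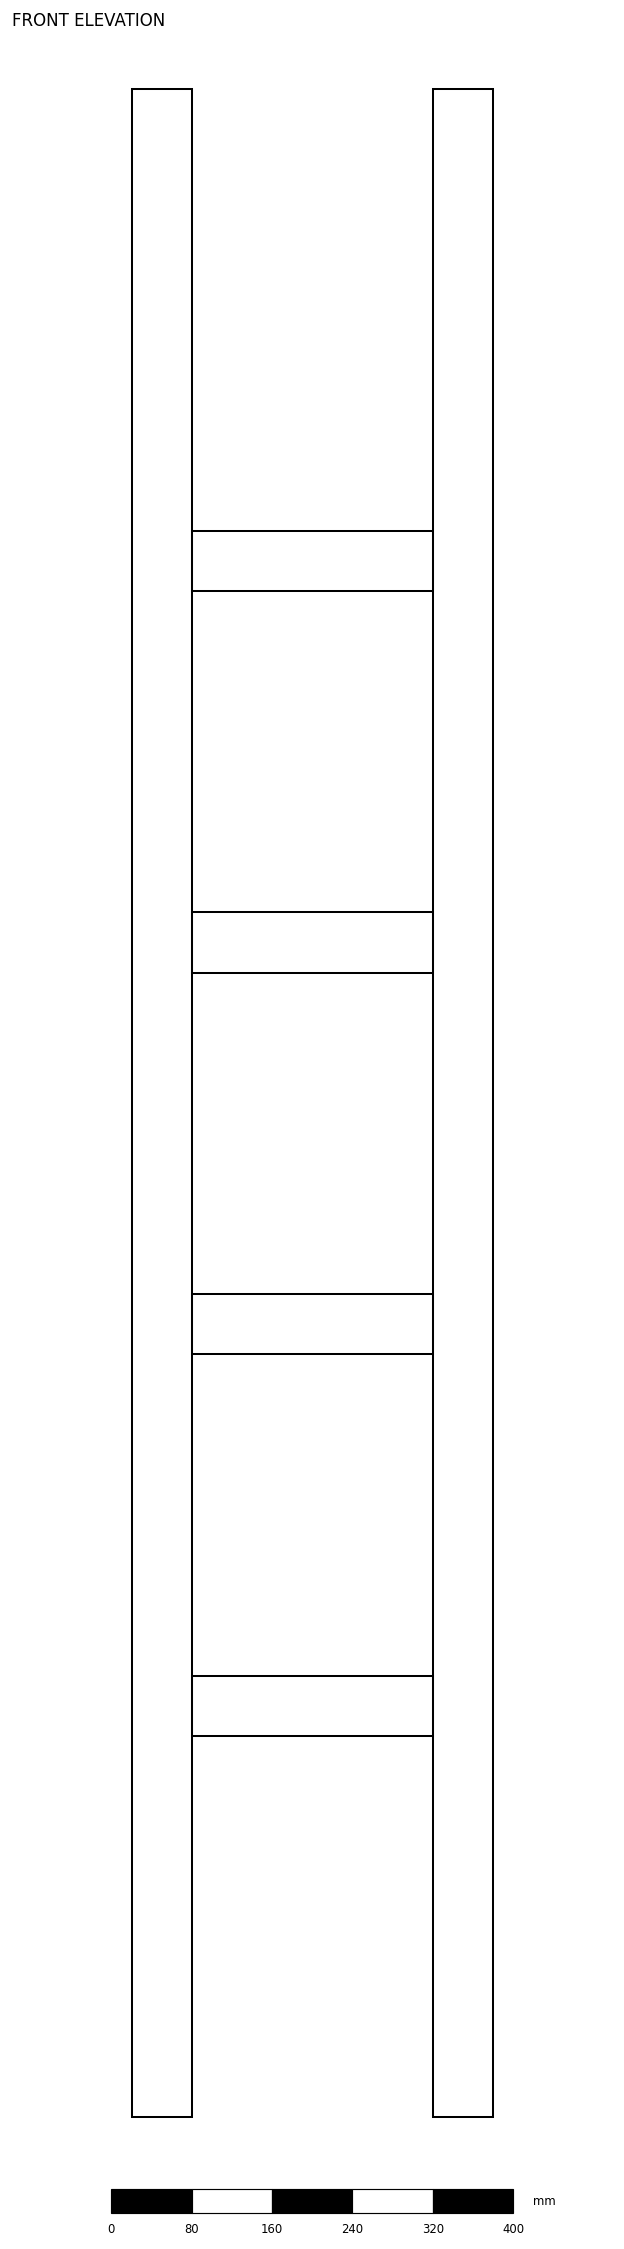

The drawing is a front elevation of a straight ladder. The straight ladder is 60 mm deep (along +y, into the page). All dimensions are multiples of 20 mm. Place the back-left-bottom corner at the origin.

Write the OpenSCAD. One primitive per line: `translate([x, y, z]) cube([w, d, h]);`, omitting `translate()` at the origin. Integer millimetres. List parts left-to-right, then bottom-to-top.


cube([60, 60, 2020]);
translate([60, 0, 380]) cube([240, 60, 60]);
translate([60, 0, 760]) cube([240, 60, 60]);
translate([60, 0, 1140]) cube([240, 60, 60]);
translate([60, 0, 1520]) cube([240, 60, 60]);
translate([300, 0, 0]) cube([60, 60, 2020]);


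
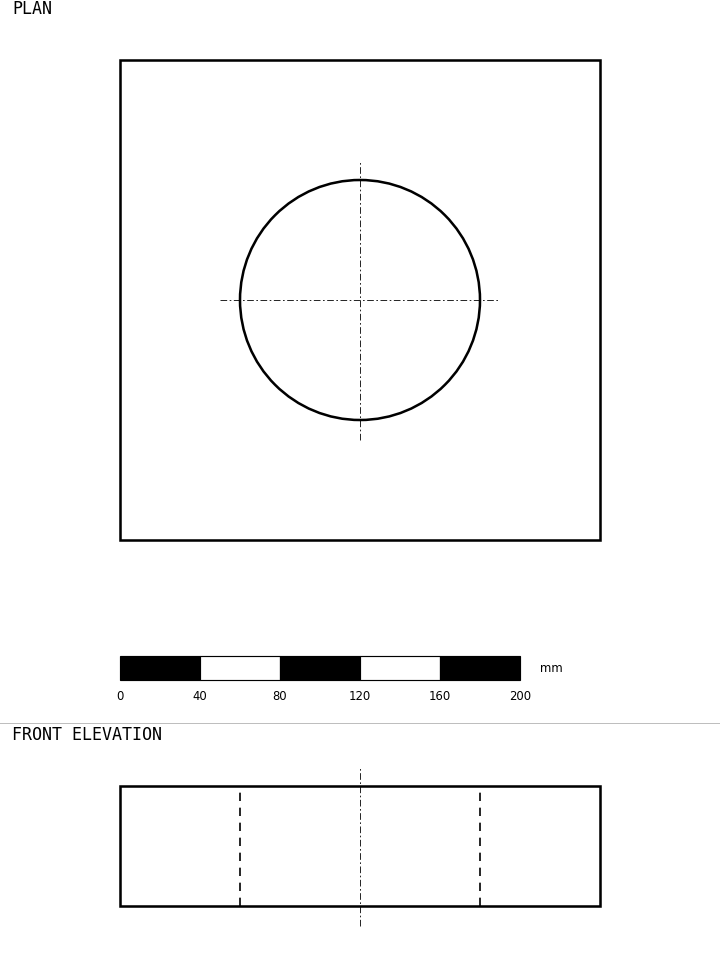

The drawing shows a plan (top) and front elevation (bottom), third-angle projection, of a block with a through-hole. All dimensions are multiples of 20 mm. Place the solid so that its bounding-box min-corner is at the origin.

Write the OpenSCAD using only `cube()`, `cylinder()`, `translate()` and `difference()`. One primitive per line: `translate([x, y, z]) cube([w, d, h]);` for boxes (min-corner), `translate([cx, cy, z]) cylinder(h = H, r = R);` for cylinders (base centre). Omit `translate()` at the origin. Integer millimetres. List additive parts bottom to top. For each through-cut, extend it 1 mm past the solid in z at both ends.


difference() {
  cube([240, 240, 60]);
  translate([120, 120, -1]) cylinder(h = 62, r = 60);
}
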